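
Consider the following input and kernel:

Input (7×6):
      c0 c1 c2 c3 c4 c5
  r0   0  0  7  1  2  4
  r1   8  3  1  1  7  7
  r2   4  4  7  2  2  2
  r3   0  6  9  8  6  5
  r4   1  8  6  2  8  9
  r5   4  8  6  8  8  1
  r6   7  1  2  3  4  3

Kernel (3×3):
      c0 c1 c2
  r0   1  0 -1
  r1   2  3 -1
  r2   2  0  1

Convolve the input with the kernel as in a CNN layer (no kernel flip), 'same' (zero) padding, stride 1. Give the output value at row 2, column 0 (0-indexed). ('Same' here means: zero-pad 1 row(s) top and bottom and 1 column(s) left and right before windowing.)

11

The receptive field on the zero-padded input at this output position is [0 8 3 / 0 4 4 / 0 0 6]. Elementwise product with the kernel and sum: 0·1 + 3·-1 + 0·2 + 4·3 + 4·-1 + 0·2 + 6·1.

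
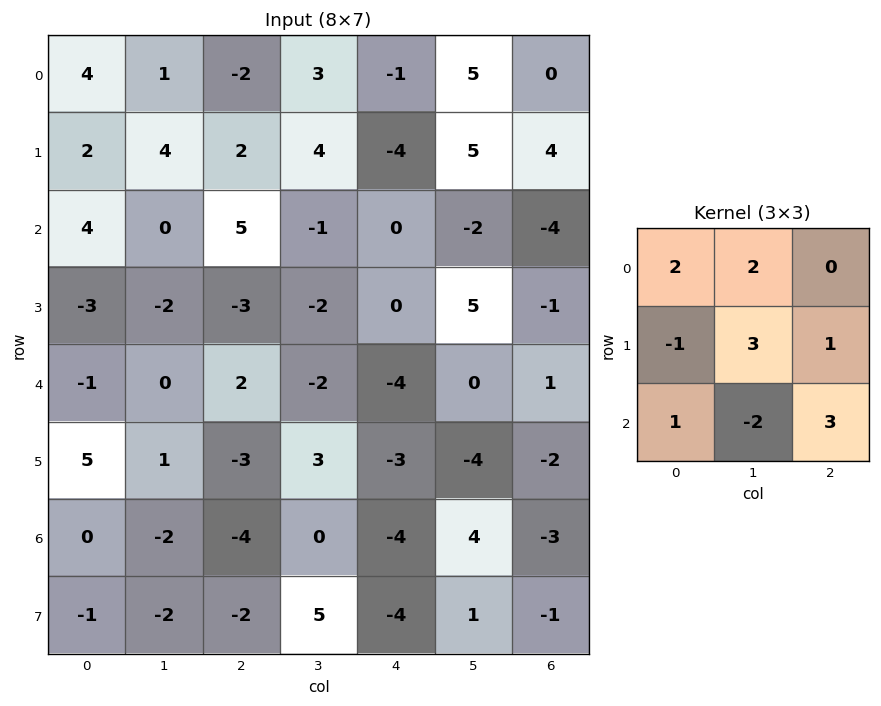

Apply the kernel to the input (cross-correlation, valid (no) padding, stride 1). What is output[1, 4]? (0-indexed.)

-21

The receptive field on the input at this output position is [-4 5 4 / 0 -2 -4 / 0 5 -1]. Elementwise product with the kernel and sum: -4·2 + 5·2 + 0·-1 + -2·3 + -4·1 + 0·1 + 5·-2 + -1·3.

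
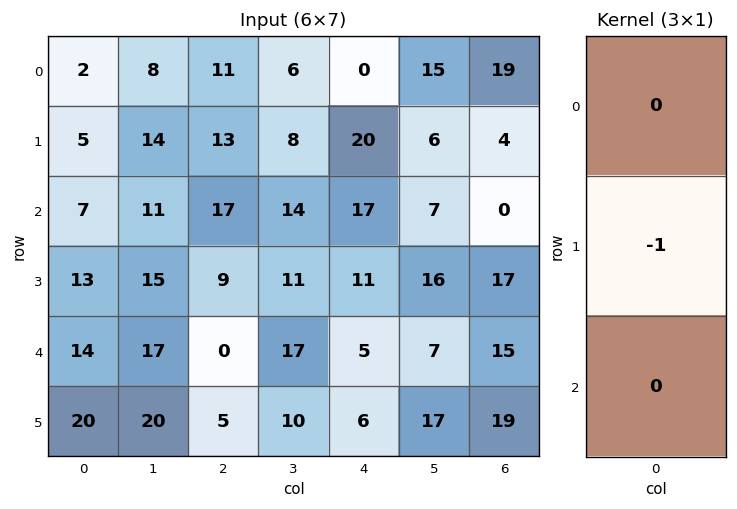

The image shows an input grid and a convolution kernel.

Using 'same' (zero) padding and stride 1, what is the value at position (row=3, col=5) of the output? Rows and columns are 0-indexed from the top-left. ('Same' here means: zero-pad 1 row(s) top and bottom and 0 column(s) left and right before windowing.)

The receptive field on the zero-padded input at this output position is [7 / 16 / 7]. Elementwise product with the kernel and sum: 16·-1.

-16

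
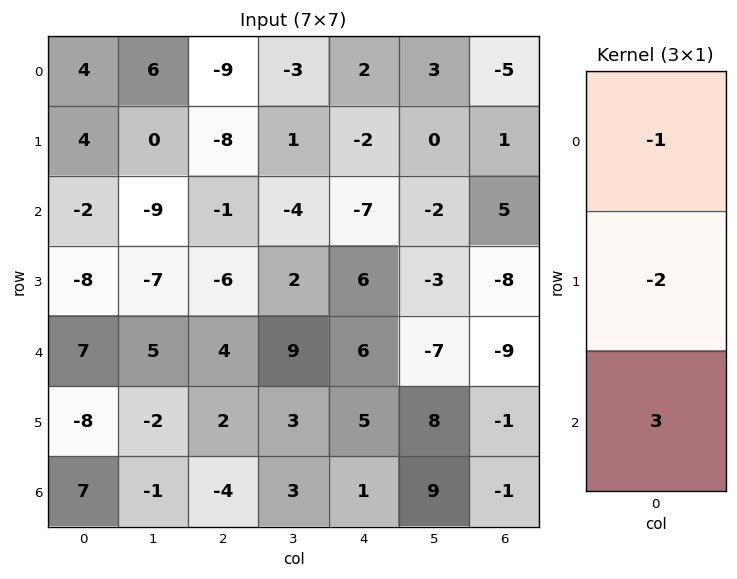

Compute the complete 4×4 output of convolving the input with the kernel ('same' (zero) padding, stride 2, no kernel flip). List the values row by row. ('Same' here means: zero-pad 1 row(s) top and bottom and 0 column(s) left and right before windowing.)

4 -6 -10 13
-24 -8 34 -35
-30 4 -3 23
-6 6 -7 3

Output[0,0]: The receptive field on the zero-padded input at this output position is [0 / 4 / 4]. Elementwise product with the kernel and sum: 0·-1 + 4·-2 + 4·3.
Output[0,1]: The receptive field on the zero-padded input at this output position is [0 / -9 / -8]. Elementwise product with the kernel and sum: 0·-1 + -9·-2 + -8·3.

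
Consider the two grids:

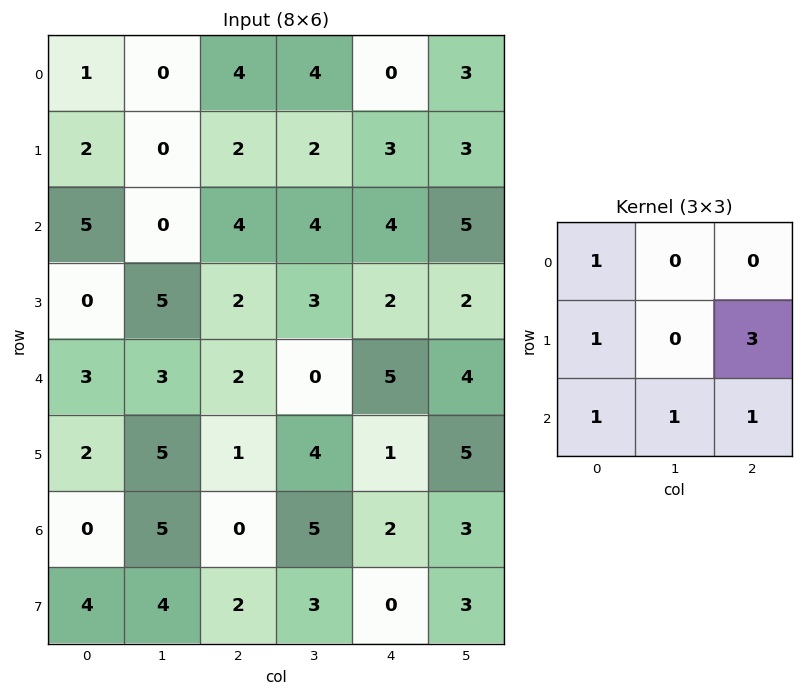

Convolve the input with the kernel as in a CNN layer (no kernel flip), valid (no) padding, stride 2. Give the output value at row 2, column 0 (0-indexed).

13

The receptive field on the input at this output position is [3 3 2 / 2 5 1 / 0 5 0]. Elementwise product with the kernel and sum: 3·1 + 2·1 + 1·3 + 0·1 + 5·1 + 0·1.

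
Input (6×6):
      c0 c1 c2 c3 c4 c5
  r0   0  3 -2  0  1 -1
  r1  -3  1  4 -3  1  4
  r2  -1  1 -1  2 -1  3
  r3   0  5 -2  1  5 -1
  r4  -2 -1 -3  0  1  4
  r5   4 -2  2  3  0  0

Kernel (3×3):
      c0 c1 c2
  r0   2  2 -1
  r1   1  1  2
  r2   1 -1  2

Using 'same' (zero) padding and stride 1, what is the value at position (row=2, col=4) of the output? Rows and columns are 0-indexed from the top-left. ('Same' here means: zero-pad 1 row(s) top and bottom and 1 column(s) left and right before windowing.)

The receptive field on the zero-padded input at this output position is [-3 1 4 / 2 -1 3 / 1 5 -1]. Elementwise product with the kernel and sum: -3·2 + 1·2 + 4·-1 + 2·1 + -1·1 + 3·2 + 1·1 + 5·-1 + -1·2.

-7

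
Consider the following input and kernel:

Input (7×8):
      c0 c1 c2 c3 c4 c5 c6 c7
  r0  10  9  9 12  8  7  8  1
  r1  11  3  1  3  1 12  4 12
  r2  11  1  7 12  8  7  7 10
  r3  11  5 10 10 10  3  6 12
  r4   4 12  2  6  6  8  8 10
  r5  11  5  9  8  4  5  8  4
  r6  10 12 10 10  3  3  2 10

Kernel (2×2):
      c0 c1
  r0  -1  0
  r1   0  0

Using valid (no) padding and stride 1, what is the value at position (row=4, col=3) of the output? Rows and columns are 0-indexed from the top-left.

The receptive field on the input at this output position is [6 6 / 8 4]. Elementwise product with the kernel and sum: 6·-1.

-6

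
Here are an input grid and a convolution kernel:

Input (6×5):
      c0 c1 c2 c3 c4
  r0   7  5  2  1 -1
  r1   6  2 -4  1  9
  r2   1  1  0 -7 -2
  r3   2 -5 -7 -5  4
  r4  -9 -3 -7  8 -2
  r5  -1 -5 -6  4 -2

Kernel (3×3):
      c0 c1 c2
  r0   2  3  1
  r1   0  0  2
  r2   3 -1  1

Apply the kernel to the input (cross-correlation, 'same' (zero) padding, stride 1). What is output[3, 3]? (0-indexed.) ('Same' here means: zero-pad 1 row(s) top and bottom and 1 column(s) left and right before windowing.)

The receptive field on the zero-padded input at this output position is [0 -7 -2 / -7 -5 4 / -7 8 -2]. Elementwise product with the kernel and sum: 0·2 + -7·3 + -2·1 + 4·2 + -7·3 + 8·-1 + -2·1.

-46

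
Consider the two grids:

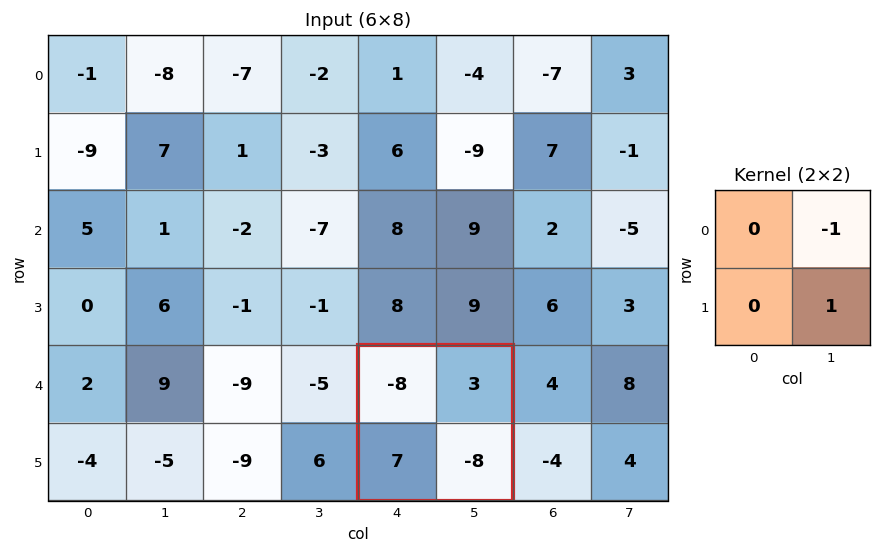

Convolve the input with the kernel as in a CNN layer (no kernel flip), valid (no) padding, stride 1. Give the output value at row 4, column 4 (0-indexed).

The receptive field on the input at this output position is [-8 3 / 7 -8]. Elementwise product with the kernel and sum: 3·-1 + -8·1.

-11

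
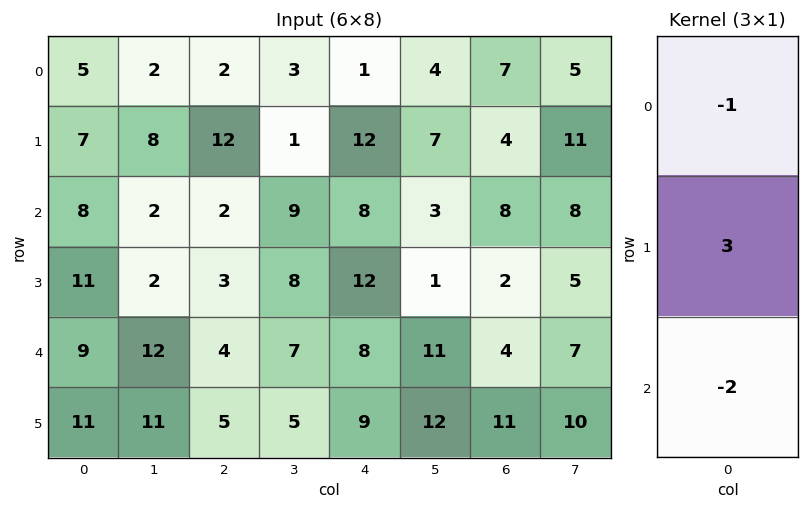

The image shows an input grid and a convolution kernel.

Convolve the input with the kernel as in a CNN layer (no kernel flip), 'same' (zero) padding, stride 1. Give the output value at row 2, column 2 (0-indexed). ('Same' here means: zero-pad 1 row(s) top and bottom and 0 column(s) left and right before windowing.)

The receptive field on the zero-padded input at this output position is [12 / 2 / 3]. Elementwise product with the kernel and sum: 12·-1 + 2·3 + 3·-2.

-12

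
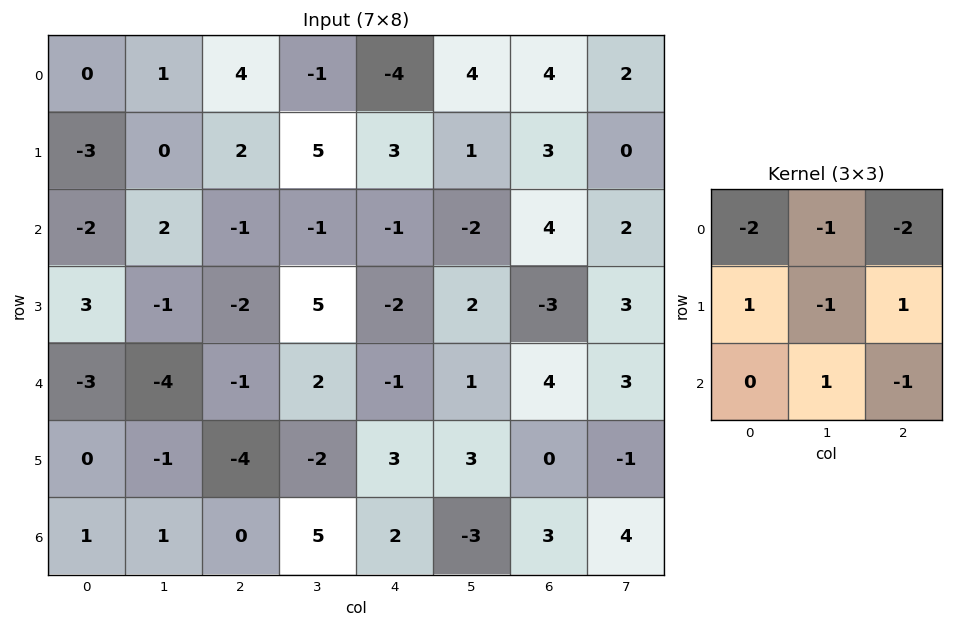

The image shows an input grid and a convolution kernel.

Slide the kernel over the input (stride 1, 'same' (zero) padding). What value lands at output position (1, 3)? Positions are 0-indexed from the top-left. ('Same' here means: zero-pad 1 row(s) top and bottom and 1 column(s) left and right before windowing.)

1

The receptive field on the zero-padded input at this output position is [4 -1 -4 / 2 5 3 / -1 -1 -1]. Elementwise product with the kernel and sum: 4·-2 + -1·-1 + -4·-2 + 2·1 + 5·-1 + 3·1 + -1·1 + -1·-1.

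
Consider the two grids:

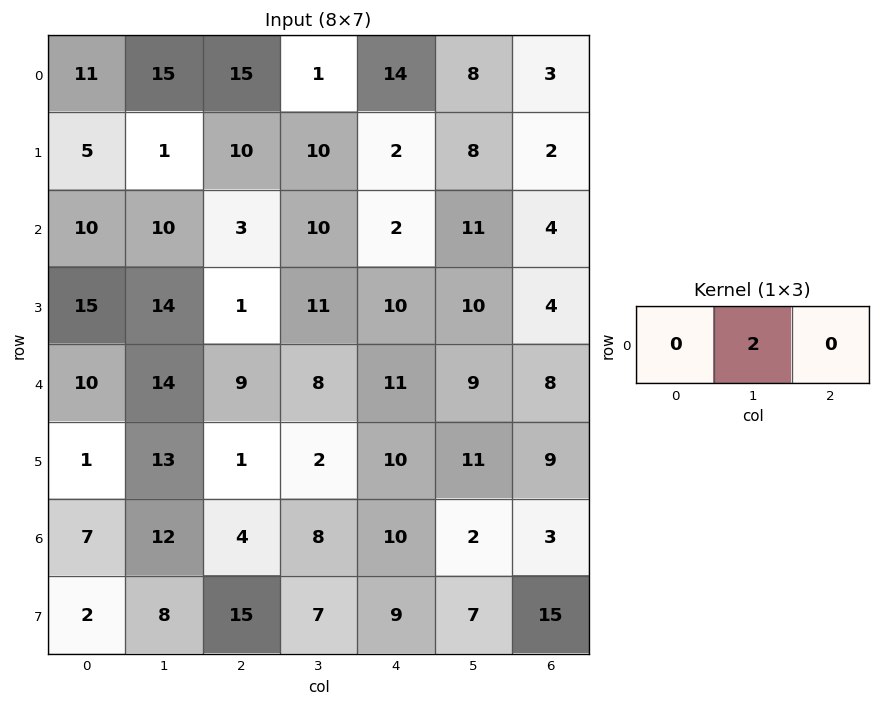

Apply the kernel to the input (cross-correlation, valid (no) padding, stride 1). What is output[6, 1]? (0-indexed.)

The receptive field on the input at this output position is [12 4 8]. Elementwise product with the kernel and sum: 4·2.

8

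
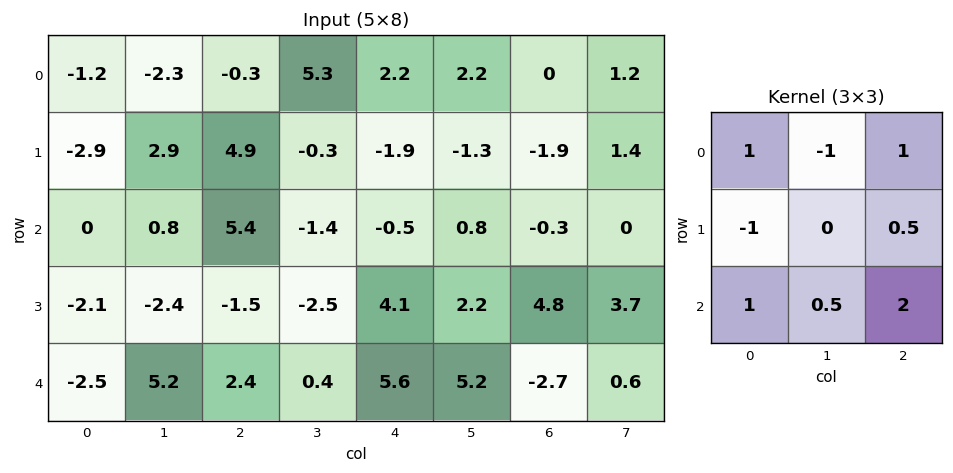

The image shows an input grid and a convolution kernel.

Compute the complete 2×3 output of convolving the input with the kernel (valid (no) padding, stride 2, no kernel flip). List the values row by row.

Output[0,0]: The receptive field on the input at this output position is [-1.2 -2.3 -0.3 / -2.9 2.9 4.9 / 0 0.8 5.4]. Elementwise product with the kernel and sum: -1.2·1 + -2.3·-1 + -0.3·1 + -2.9·-1 + 4.9·0.5 + 0·1 + 0.8·0.5 + 5.4·2.

17.35 -5.55 0.25
10.85 23.65 -0.5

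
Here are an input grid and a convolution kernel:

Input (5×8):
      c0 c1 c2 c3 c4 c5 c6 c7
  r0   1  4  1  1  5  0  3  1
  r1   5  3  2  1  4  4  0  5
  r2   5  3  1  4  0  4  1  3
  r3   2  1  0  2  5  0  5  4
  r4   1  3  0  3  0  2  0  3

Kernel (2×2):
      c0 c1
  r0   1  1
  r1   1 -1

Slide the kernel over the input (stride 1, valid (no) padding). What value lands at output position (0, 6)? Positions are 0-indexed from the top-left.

-1

The receptive field on the input at this output position is [3 1 / 0 5]. Elementwise product with the kernel and sum: 3·1 + 1·1 + 0·1 + 5·-1.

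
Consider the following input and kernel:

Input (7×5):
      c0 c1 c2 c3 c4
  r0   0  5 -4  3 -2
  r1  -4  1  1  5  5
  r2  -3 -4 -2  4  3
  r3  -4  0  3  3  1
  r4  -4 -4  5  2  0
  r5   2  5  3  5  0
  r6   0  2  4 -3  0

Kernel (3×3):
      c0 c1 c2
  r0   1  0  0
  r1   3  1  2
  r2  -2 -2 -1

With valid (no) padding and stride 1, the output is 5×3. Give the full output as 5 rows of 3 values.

Output[0,0]: The receptive field on the input at this output position is [0 5 -4 / -4 1 1 / -3 -4 -2]. Elementwise product with the kernel and sum: 0·1 + -4·3 + 1·1 + 1·2 + -3·-2 + -4·-2 + -2·-1.
Output[0,1]: The receptive field on the input at this output position is [5 -4 3 / 1 1 5 / -4 -2 4]. Elementwise product with the kernel and sum: 5·1 + 1·3 + 1·1 + 5·2 + -4·-2 + -2·-2 + 4·-1.

7 27 7
-16 -14 -8
2 1 -2
-27 -24 4
5 15 17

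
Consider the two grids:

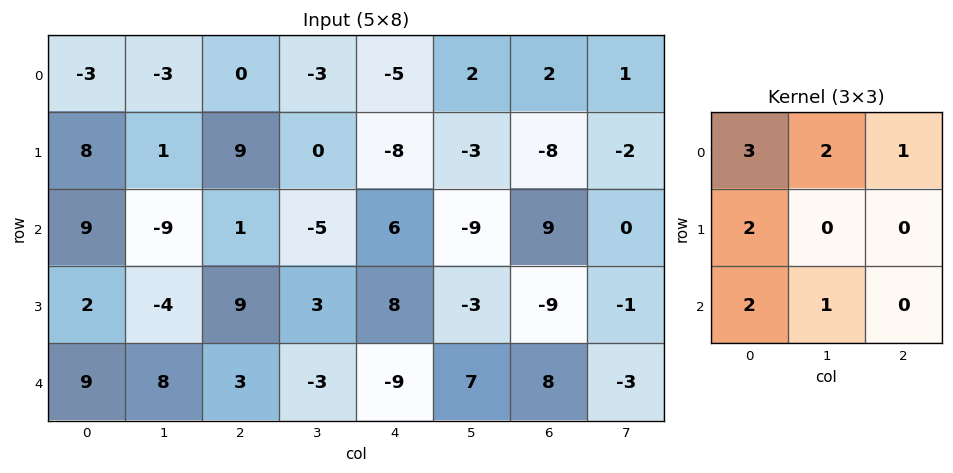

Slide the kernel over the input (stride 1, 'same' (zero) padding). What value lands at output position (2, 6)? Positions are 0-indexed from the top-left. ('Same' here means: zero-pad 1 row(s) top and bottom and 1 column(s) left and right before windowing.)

The receptive field on the zero-padded input at this output position is [-3 -8 -2 / -9 9 0 / -3 -9 -1]. Elementwise product with the kernel and sum: -3·3 + -8·2 + -2·1 + -9·2 + -3·2 + -9·1.

-60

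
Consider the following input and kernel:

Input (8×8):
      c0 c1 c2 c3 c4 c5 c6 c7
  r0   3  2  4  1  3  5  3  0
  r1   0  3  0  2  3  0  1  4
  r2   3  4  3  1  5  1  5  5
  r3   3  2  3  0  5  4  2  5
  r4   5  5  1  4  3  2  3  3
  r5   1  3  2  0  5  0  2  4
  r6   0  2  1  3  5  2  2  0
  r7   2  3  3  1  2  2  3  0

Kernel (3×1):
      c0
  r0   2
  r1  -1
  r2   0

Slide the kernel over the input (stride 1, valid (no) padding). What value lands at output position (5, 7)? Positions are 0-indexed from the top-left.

8

The receptive field on the input at this output position is [4 / 0 / 0]. Elementwise product with the kernel and sum: 4·2 + 0·-1.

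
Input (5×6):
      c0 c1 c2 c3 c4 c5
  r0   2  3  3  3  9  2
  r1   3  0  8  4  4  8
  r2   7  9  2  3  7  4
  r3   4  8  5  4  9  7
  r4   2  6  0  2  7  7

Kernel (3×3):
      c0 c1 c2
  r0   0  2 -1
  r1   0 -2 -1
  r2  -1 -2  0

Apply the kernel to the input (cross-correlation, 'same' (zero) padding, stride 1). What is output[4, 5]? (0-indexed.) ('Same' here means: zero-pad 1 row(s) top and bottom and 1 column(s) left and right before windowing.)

0

The receptive field on the zero-padded input at this output position is [9 7 0 / 7 7 0 / 0 0 0]. Elementwise product with the kernel and sum: 7·2 + 0·-1 + 7·-2 + 0·-1 + 0·-1 + 0·-2.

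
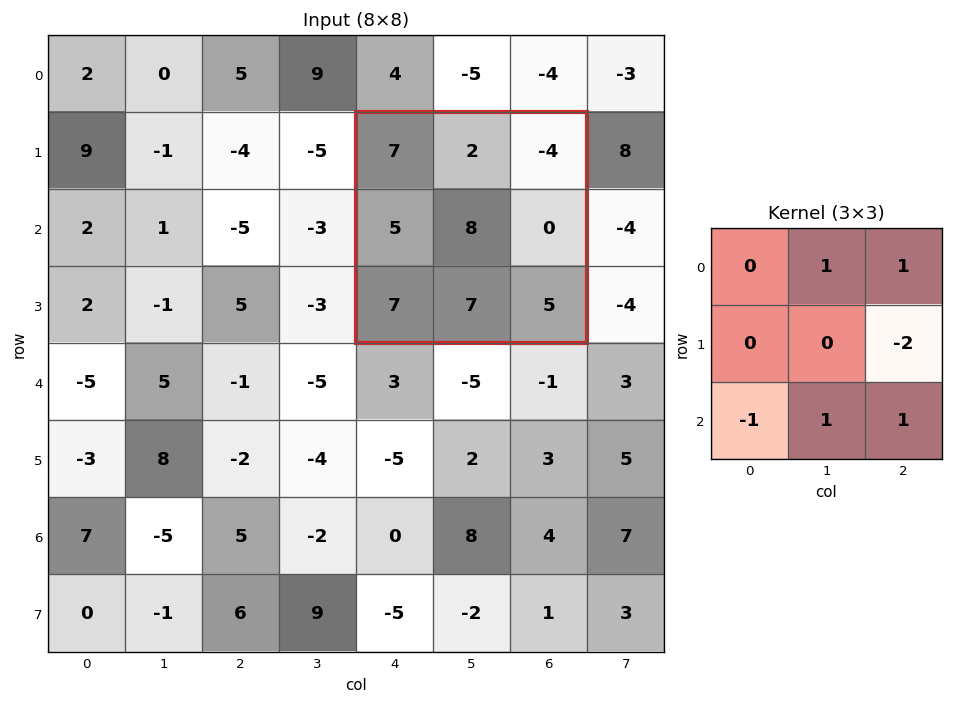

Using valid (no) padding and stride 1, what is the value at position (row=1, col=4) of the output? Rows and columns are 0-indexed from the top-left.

3

The receptive field on the input at this output position is [7 2 -4 / 5 8 0 / 7 7 5]. Elementwise product with the kernel and sum: 2·1 + -4·1 + 0·-2 + 7·-1 + 7·1 + 5·1.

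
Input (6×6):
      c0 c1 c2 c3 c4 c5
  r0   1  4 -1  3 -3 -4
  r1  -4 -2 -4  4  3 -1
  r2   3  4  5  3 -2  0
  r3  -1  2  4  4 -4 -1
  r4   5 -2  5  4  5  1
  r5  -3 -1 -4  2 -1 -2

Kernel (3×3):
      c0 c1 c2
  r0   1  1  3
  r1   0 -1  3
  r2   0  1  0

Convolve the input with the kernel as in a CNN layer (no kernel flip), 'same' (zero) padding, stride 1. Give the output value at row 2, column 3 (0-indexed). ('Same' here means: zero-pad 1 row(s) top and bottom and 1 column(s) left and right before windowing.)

The receptive field on the zero-padded input at this output position is [-4 4 3 / 5 3 -2 / 4 4 -4]. Elementwise product with the kernel and sum: -4·1 + 4·1 + 3·3 + 3·-1 + -2·3 + 4·1.

4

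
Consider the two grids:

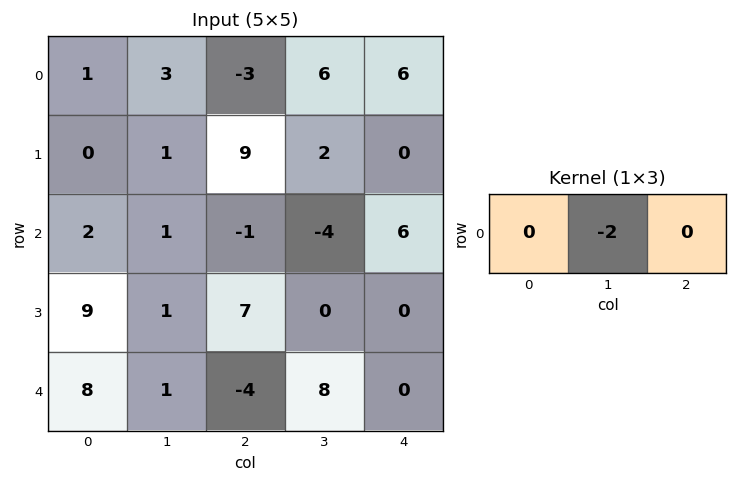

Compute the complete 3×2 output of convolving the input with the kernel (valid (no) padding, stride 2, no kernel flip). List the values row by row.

Output[0,0]: The receptive field on the input at this output position is [1 3 -3]. Elementwise product with the kernel and sum: 3·-2.

-6 -12
-2 8
-2 -16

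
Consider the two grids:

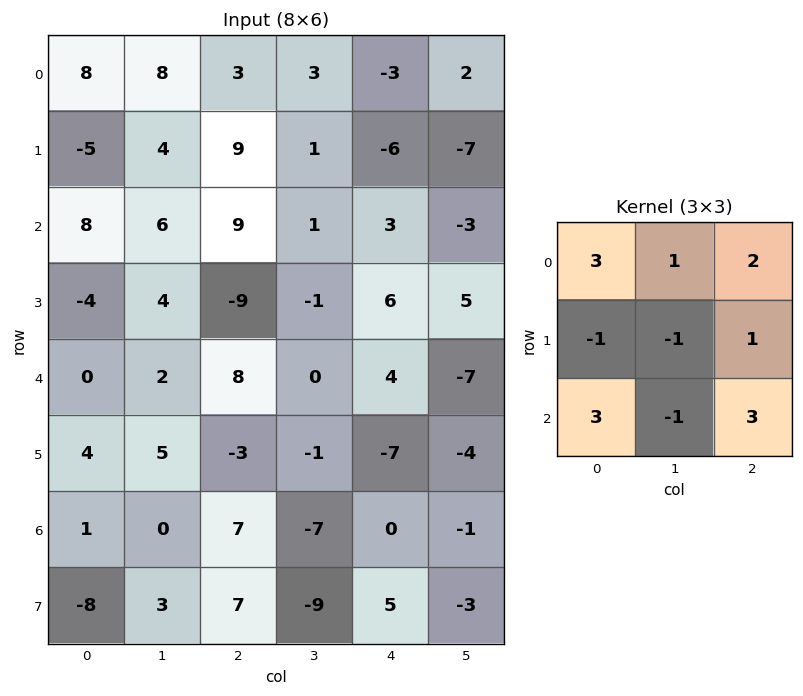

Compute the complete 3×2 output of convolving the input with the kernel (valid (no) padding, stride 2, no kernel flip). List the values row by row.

93 25
61 86
30 57

Output[0,0]: The receptive field on the input at this output position is [8 8 3 / -5 4 9 / 8 6 9]. Elementwise product with the kernel and sum: 8·3 + 8·1 + 3·2 + -5·-1 + 4·-1 + 9·1 + 8·3 + 6·-1 + 9·3.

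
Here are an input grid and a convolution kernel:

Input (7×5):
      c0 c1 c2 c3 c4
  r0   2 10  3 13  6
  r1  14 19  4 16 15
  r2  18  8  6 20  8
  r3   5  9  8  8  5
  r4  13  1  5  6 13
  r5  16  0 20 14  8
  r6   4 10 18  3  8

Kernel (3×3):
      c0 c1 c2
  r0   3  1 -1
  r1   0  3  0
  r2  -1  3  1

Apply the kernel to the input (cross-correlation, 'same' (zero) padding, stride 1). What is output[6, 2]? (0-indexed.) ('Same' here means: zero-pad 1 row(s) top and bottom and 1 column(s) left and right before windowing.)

The receptive field on the zero-padded input at this output position is [0 20 14 / 10 18 3 / 0 0 0]. Elementwise product with the kernel and sum: 0·3 + 20·1 + 14·-1 + 18·3 + 0·-1 + 0·3 + 0·1.

60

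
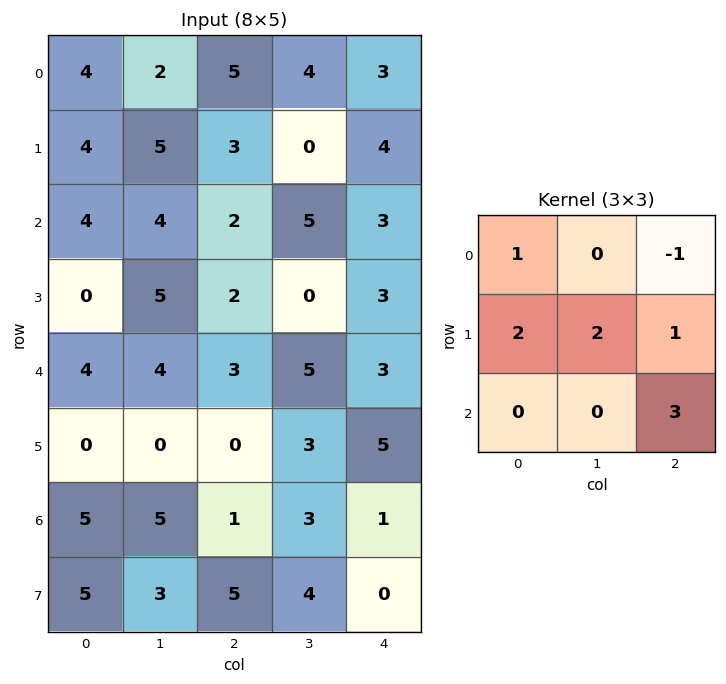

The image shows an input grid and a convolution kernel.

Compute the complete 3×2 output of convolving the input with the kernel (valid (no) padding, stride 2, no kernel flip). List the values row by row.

26 21
23 15
4 14

Output[0,0]: The receptive field on the input at this output position is [4 2 5 / 4 5 3 / 4 4 2]. Elementwise product with the kernel and sum: 4·1 + 5·-1 + 4·2 + 5·2 + 3·1 + 2·3.
Output[0,1]: The receptive field on the input at this output position is [5 4 3 / 3 0 4 / 2 5 3]. Elementwise product with the kernel and sum: 5·1 + 3·-1 + 3·2 + 0·2 + 4·1 + 3·3.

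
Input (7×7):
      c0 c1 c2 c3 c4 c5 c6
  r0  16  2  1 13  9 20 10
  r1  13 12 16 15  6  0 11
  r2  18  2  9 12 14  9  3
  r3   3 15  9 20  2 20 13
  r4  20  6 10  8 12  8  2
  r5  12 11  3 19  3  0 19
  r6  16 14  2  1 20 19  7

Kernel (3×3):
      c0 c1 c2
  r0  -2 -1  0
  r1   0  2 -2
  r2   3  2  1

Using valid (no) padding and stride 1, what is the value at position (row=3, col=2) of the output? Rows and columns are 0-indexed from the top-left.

4

The receptive field on the input at this output position is [9 20 2 / 10 8 12 / 3 19 3]. Elementwise product with the kernel and sum: 9·-2 + 20·-1 + 8·2 + 12·-2 + 3·3 + 19·2 + 3·1.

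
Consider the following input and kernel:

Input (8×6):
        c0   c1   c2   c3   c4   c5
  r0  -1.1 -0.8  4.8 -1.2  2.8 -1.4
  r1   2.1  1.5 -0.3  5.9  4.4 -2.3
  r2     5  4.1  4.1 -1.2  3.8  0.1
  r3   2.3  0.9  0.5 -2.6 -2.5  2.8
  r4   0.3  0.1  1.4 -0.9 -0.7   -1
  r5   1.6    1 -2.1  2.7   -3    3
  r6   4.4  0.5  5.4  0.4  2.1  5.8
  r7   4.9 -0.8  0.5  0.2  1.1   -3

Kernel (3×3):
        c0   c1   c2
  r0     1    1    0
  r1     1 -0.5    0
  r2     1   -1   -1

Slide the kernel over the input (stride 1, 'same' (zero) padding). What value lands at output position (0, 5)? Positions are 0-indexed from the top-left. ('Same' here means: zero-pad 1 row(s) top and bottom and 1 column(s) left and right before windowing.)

10.2

The receptive field on the zero-padded input at this output position is [0 0 0 / 2.8 -1.4 0 / 4.4 -2.3 0]. Elementwise product with the kernel and sum: 0·1 + 0·1 + 2.8·1 + -1.4·-0.5 + 4.4·1 + -2.3·-1 + 0·-1.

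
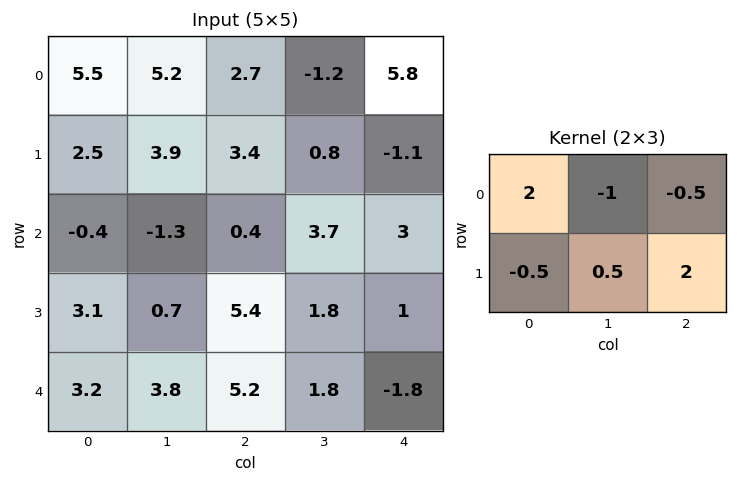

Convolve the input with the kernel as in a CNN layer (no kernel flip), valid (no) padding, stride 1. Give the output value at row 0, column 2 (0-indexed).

0.2

The receptive field on the input at this output position is [2.7 -1.2 5.8 / 3.4 0.8 -1.1]. Elementwise product with the kernel and sum: 2.7·2 + -1.2·-1 + 5.8·-0.5 + 3.4·-0.5 + 0.8·0.5 + -1.1·2.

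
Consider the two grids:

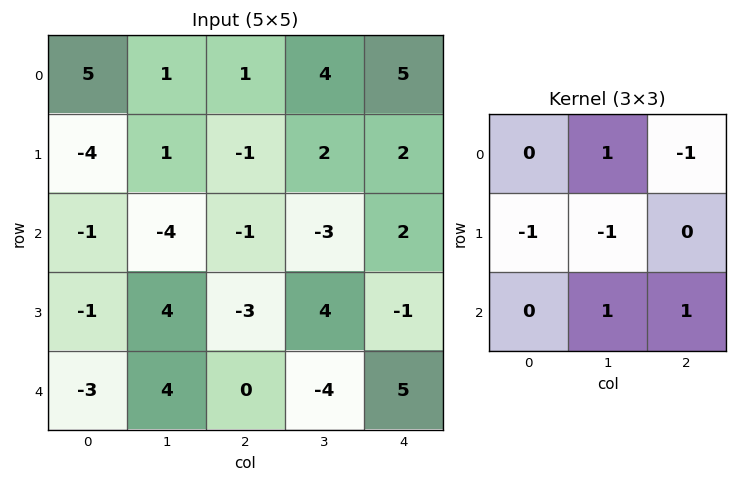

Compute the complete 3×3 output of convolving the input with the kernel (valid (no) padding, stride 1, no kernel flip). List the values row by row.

-2 -7 -3
8 3 7
-2 -3 -5

Output[0,0]: The receptive field on the input at this output position is [5 1 1 / -4 1 -1 / -1 -4 -1]. Elementwise product with the kernel and sum: 1·1 + 1·-1 + -4·-1 + 1·-1 + -4·1 + -1·1.
Output[0,1]: The receptive field on the input at this output position is [1 1 4 / 1 -1 2 / -4 -1 -3]. Elementwise product with the kernel and sum: 1·1 + 4·-1 + 1·-1 + -1·-1 + -1·1 + -3·1.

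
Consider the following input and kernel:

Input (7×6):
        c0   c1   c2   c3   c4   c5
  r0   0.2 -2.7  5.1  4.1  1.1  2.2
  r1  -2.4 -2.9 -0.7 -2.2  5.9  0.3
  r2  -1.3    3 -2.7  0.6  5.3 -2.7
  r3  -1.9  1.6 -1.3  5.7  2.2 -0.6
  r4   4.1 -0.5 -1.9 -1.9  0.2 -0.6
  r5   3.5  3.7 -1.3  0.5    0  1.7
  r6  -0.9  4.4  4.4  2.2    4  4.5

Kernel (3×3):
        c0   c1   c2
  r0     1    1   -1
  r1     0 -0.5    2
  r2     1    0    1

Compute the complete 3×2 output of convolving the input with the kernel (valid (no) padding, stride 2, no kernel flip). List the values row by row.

Output[0,0]: The receptive field on the input at this output position is [0.2 -2.7 5.1 / -2.4 -2.9 -0.7 / -1.3 3 -2.7]. Elementwise product with the kernel and sum: 0.2·1 + -2.7·1 + 5.1·-1 + -2.9·-0.5 + -0.7·2 + -1.3·1 + -2.7·1.
Output[0,1]: The receptive field on the input at this output position is [5.1 4.1 1.1 / -0.7 -2.2 5.9 / -2.7 0.6 5.3]. Elementwise product with the kernel and sum: 5.1·1 + 4.1·1 + 1.1·-1 + -2.2·-0.5 + 5.9·2 + -2.7·1 + 5.3·1.

-11.55 23.6
3.2 -7.55
4.55 4.15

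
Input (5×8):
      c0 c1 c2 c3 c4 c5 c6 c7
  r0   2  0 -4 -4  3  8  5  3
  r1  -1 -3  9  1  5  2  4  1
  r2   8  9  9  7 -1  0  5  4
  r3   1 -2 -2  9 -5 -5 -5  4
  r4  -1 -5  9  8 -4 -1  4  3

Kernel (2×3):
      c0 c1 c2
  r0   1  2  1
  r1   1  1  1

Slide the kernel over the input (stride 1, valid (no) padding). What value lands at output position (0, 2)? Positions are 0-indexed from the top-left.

6

The receptive field on the input at this output position is [-4 -4 3 / 9 1 5]. Elementwise product with the kernel and sum: -4·1 + -4·2 + 3·1 + 9·1 + 1·1 + 5·1.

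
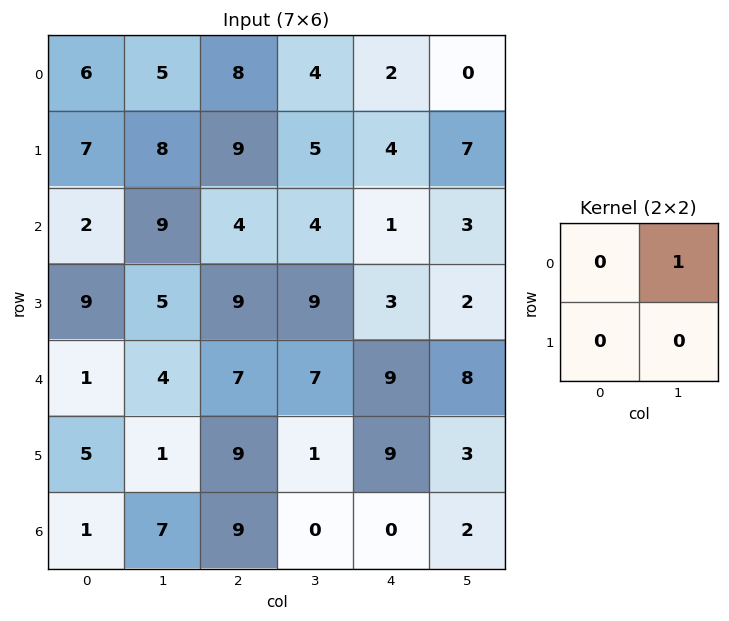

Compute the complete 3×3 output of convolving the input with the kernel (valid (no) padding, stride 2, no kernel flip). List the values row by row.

Output[0,0]: The receptive field on the input at this output position is [6 5 / 7 8]. Elementwise product with the kernel and sum: 5·1.
Output[0,1]: The receptive field on the input at this output position is [8 4 / 9 5]. Elementwise product with the kernel and sum: 4·1.

5 4 0
9 4 3
4 7 8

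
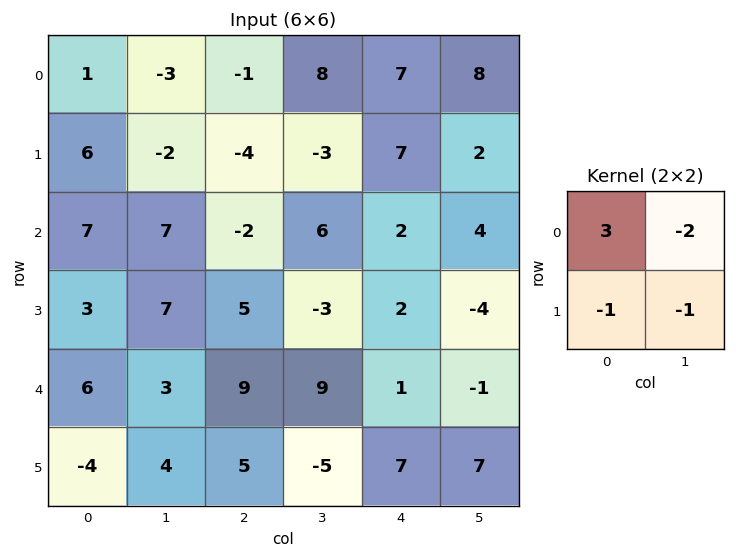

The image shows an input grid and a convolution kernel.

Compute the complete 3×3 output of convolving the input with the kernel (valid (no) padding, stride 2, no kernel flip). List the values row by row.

Output[0,0]: The receptive field on the input at this output position is [1 -3 / 6 -2]. Elementwise product with the kernel and sum: 1·3 + -3·-2 + 6·-1 + -2·-1.

5 -12 -4
-3 -20 0
12 9 -9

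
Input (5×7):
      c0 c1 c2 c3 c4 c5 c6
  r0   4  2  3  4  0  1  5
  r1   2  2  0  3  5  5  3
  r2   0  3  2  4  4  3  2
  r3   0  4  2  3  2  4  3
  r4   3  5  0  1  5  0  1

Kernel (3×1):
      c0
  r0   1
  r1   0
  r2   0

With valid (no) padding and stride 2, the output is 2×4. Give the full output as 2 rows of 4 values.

Output[0,0]: The receptive field on the input at this output position is [4 / 2 / 0]. Elementwise product with the kernel and sum: 4·1.
Output[0,1]: The receptive field on the input at this output position is [3 / 0 / 2]. Elementwise product with the kernel and sum: 3·1.

4 3 0 5
0 2 4 2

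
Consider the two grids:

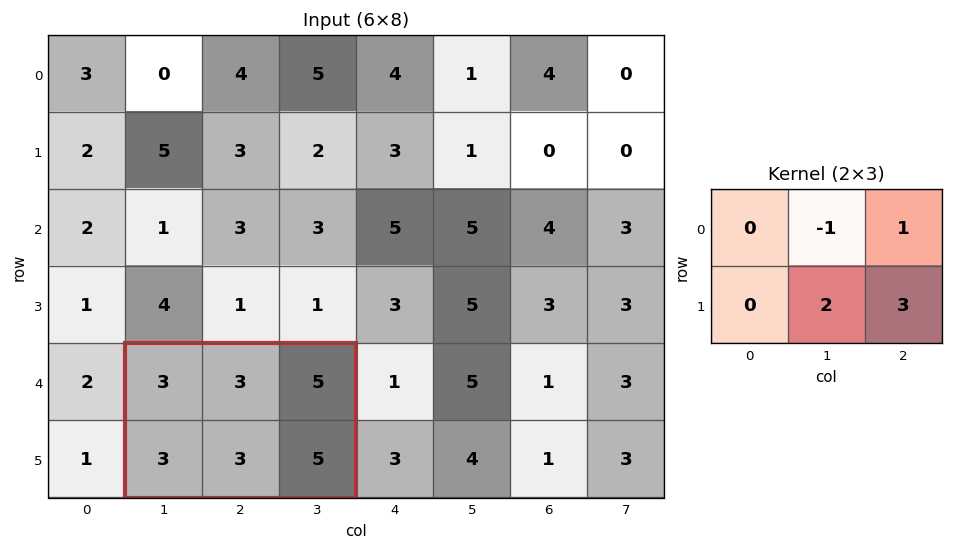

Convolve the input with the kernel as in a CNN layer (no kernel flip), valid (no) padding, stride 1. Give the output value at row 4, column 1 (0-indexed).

23

The receptive field on the input at this output position is [3 3 5 / 3 3 5]. Elementwise product with the kernel and sum: 3·-1 + 5·1 + 3·2 + 5·3.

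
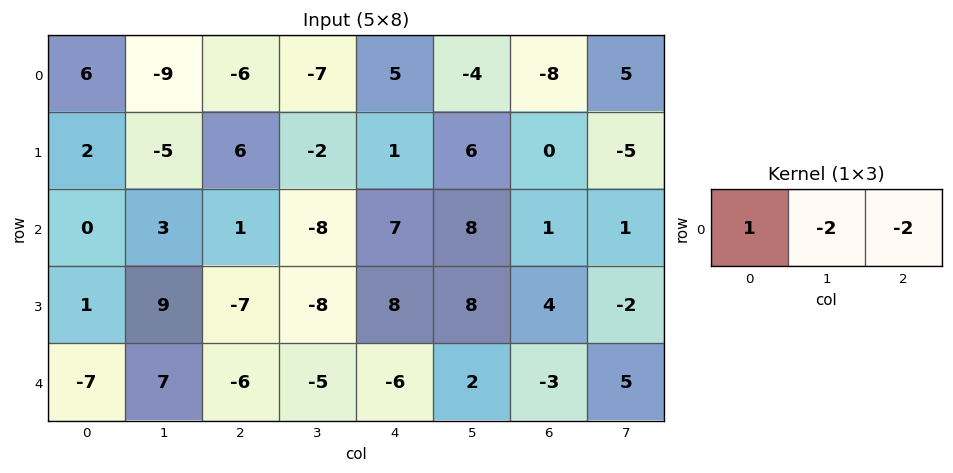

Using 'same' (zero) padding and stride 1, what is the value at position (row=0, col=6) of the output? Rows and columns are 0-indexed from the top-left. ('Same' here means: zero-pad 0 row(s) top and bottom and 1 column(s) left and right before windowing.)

The receptive field on the zero-padded input at this output position is [-4 -8 5]. Elementwise product with the kernel and sum: -4·1 + -8·-2 + 5·-2.

2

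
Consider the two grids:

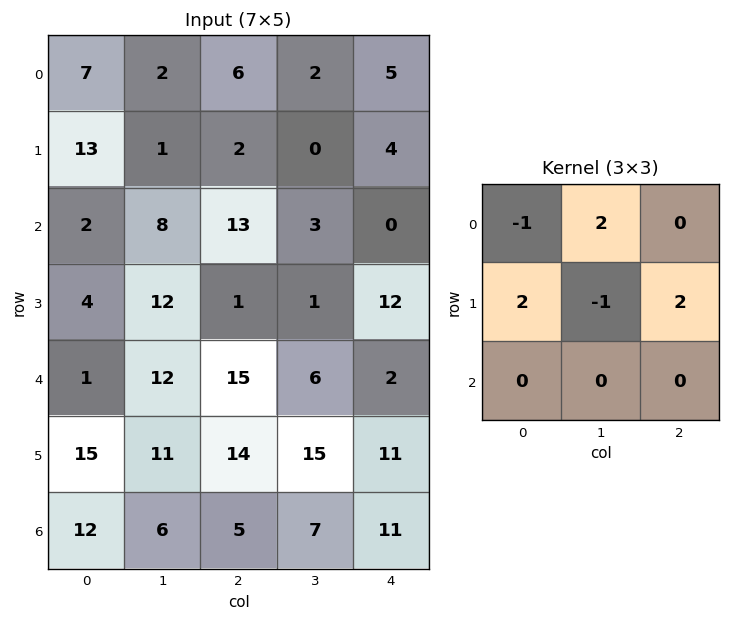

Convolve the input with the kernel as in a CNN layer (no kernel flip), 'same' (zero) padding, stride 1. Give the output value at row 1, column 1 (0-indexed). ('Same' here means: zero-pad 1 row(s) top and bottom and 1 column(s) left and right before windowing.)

26

The receptive field on the zero-padded input at this output position is [7 2 6 / 13 1 2 / 2 8 13]. Elementwise product with the kernel and sum: 7·-1 + 2·2 + 13·2 + 1·-1 + 2·2.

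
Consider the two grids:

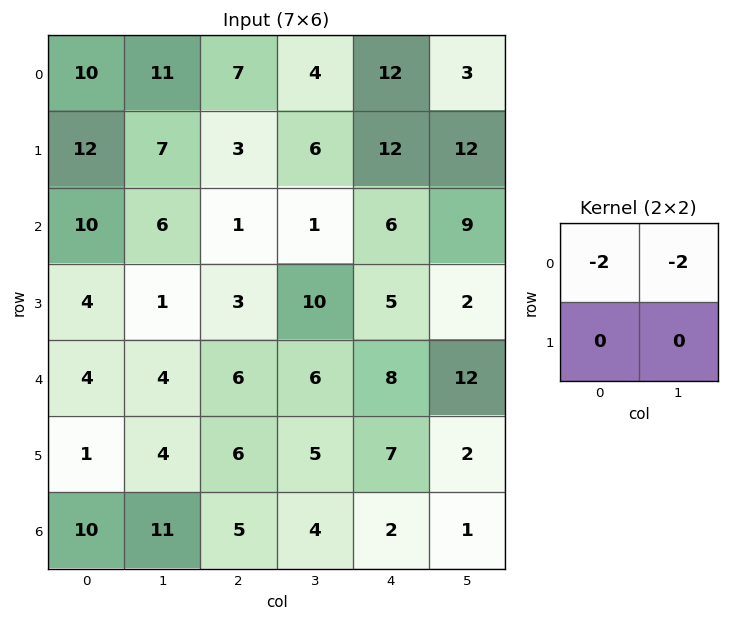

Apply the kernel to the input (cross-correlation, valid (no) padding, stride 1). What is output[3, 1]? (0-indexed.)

The receptive field on the input at this output position is [1 3 / 4 6]. Elementwise product with the kernel and sum: 1·-2 + 3·-2.

-8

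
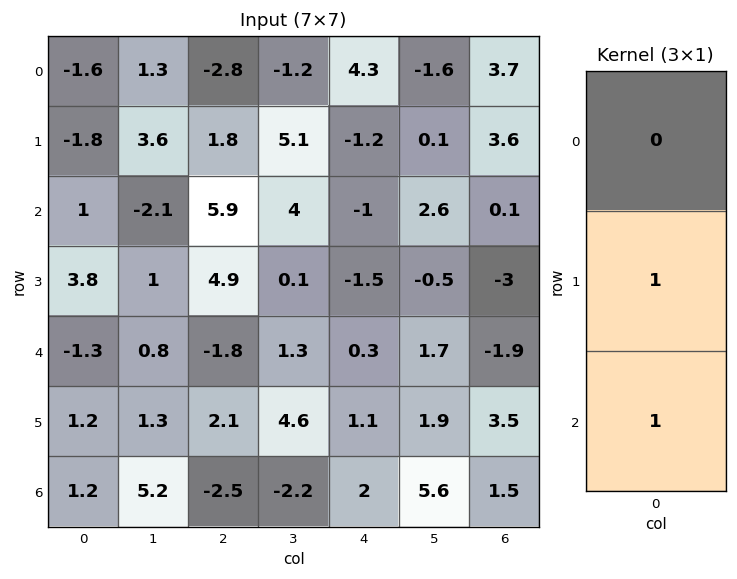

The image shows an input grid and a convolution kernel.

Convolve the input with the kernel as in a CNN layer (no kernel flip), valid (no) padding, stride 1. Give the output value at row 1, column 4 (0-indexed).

-2.5

The receptive field on the input at this output position is [-1.2 / -1 / -1.5]. Elementwise product with the kernel and sum: -1·1 + -1.5·1.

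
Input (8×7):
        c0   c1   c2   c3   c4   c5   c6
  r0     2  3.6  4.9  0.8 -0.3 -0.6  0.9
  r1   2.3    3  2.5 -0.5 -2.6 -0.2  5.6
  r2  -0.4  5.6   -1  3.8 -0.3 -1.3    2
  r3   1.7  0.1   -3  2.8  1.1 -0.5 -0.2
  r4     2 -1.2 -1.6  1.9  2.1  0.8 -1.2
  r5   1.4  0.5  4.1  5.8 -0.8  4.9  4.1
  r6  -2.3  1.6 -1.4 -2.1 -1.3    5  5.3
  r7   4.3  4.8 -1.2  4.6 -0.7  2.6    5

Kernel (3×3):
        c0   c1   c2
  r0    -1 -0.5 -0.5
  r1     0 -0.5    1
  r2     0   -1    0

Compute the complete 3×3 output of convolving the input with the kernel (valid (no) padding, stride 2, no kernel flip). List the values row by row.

Output[0,0]: The receptive field on the input at this output position is [2 3.6 4.9 / 2.3 3 2.5 / -0.4 5.6 -1]. Elementwise product with the kernel and sum: 2·-1 + 3.6·-0.5 + 4.9·-0.5 + 3·-0.5 + 2.5·1 + 5.6·-1.
Output[0,1]: The receptive field on the input at this output position is [4.9 0.8 -0.3 / 2.5 -0.5 -2.6 / -1 3.8 -0.3]. Elementwise product with the kernel and sum: 4.9·-1 + 0.8·-0.5 + -0.3·-0.5 + -0.5·-0.5 + -2.6·1 + 3.8·-1.

-10.85 -11.3 7.15
-3.75 -2.95 -0.8
1.65 -2 -5.25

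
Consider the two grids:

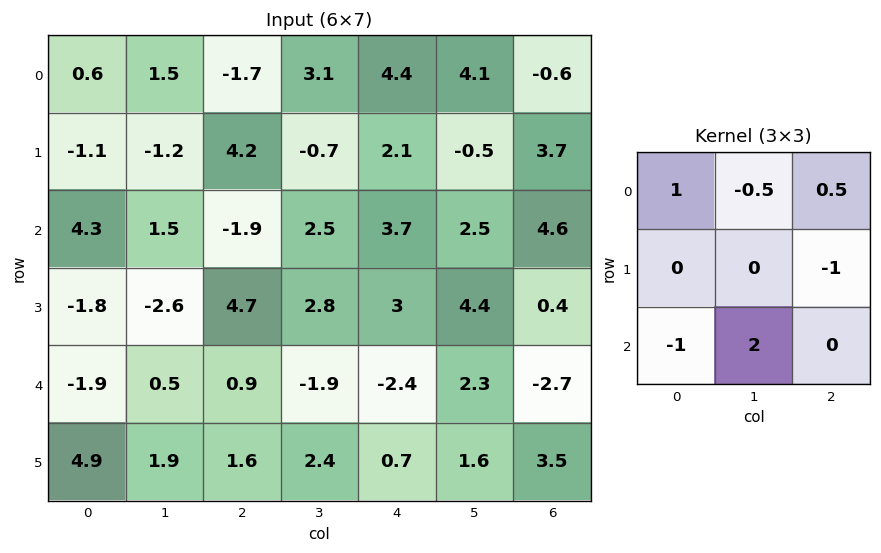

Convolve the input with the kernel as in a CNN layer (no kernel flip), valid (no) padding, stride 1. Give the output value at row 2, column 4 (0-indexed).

11.35

The receptive field on the input at this output position is [3.7 2.5 4.6 / 3 4.4 0.4 / -2.4 2.3 -2.7]. Elementwise product with the kernel and sum: 3.7·1 + 2.5·-0.5 + 4.6·0.5 + 0.4·-1 + -2.4·-1 + 2.3·2.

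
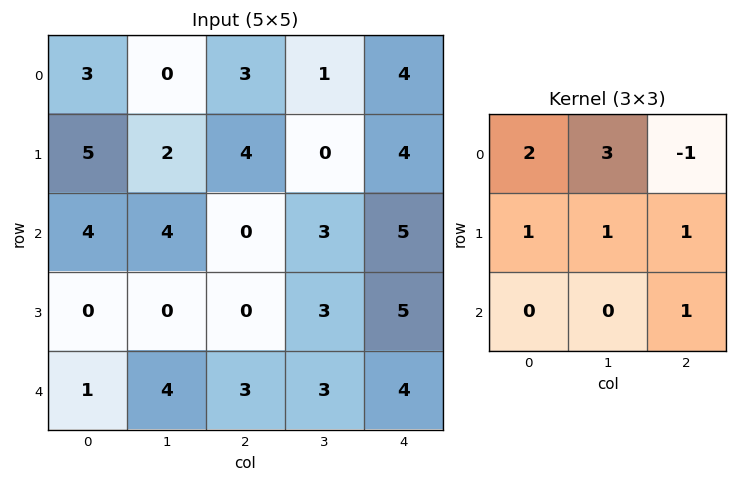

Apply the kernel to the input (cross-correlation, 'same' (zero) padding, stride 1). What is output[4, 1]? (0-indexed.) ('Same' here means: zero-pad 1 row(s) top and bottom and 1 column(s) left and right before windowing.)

8

The receptive field on the zero-padded input at this output position is [0 0 0 / 1 4 3 / 0 0 0]. Elementwise product with the kernel and sum: 0·2 + 0·3 + 0·-1 + 1·1 + 4·1 + 3·1 + 0·1.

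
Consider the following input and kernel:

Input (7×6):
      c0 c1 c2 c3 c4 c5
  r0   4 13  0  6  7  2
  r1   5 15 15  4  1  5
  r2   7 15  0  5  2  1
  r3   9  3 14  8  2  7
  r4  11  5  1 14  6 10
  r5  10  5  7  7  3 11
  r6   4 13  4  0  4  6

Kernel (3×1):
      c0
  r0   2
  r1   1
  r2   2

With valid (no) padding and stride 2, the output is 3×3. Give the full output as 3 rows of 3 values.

27 15 19
45 16 18
40 17 23

Output[0,0]: The receptive field on the input at this output position is [4 / 5 / 7]. Elementwise product with the kernel and sum: 4·2 + 5·1 + 7·2.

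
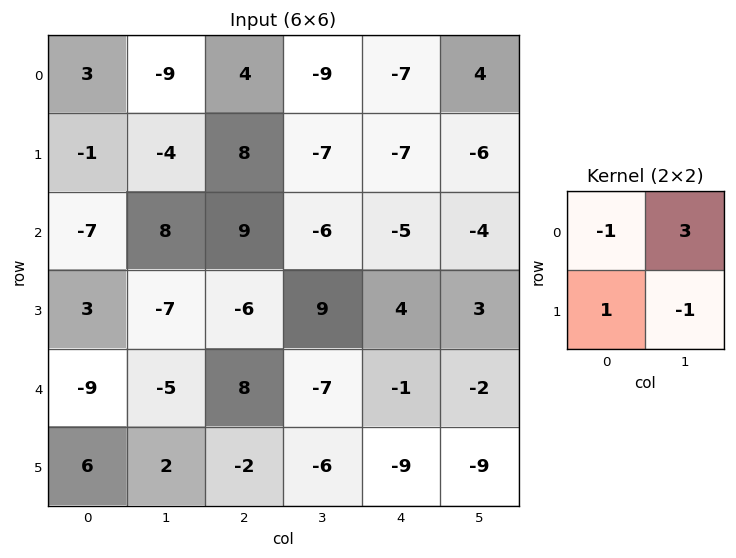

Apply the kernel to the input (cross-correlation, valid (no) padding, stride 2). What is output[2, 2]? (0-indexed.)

-5

The receptive field on the input at this output position is [-1 -2 / -9 -9]. Elementwise product with the kernel and sum: -1·-1 + -2·3 + -9·1 + -9·-1.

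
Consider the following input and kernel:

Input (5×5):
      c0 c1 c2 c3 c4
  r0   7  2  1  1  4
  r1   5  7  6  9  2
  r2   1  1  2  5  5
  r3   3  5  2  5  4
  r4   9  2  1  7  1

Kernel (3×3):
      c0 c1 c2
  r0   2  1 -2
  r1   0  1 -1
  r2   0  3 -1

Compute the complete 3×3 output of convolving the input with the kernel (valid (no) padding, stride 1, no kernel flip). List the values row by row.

16 1 12
17 0 28
7 -13 20

Output[0,0]: The receptive field on the input at this output position is [7 2 1 / 5 7 6 / 1 1 2]. Elementwise product with the kernel and sum: 7·2 + 2·1 + 1·-2 + 7·1 + 6·-1 + 1·3 + 2·-1.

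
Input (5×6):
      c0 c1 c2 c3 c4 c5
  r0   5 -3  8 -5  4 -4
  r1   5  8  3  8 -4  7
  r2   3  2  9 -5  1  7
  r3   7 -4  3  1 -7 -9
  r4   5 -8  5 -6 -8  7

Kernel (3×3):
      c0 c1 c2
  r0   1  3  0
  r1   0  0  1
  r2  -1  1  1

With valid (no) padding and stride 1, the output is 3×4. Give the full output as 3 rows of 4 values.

Output[0,0]: The receptive field on the input at this output position is [5 -3 8 / 5 8 3 / 3 2 9]. Elementwise product with the kernel and sum: 5·1 + -3·3 + 3·1 + 3·-1 + 2·1 + 9·1.
Output[0,1]: The receptive field on the input at this output position is [-3 8 -5 / 8 3 8 / 2 9 -5]. Elementwise product with the kernel and sum: -3·1 + 8·3 + 8·1 + 2·-1 + 9·1 + -5·1.

7 31 -24 27
30 20 19 -14
4 37 -32 -6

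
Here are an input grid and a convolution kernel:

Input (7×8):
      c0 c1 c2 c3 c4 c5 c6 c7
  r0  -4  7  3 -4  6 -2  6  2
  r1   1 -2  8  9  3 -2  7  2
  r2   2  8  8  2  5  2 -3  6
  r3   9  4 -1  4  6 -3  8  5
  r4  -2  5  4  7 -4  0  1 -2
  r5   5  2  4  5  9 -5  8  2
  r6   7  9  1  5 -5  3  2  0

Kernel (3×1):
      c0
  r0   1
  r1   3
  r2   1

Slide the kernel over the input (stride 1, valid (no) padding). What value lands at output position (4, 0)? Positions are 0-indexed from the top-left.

The receptive field on the input at this output position is [-2 / 5 / 7]. Elementwise product with the kernel and sum: -2·1 + 5·3 + 7·1.

20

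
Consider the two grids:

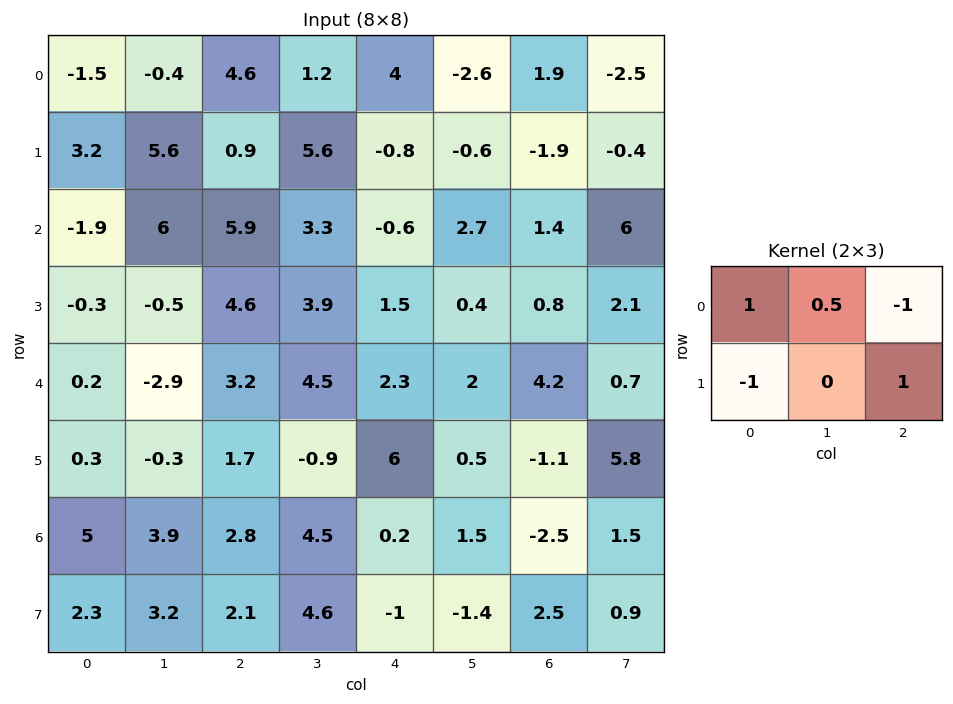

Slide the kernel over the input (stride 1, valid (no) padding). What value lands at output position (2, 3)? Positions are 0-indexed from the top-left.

The receptive field on the input at this output position is [3.3 -0.6 2.7 / 3.9 1.5 0.4]. Elementwise product with the kernel and sum: 3.3·1 + -0.6·0.5 + 2.7·-1 + 3.9·-1 + 0.4·1.

-3.2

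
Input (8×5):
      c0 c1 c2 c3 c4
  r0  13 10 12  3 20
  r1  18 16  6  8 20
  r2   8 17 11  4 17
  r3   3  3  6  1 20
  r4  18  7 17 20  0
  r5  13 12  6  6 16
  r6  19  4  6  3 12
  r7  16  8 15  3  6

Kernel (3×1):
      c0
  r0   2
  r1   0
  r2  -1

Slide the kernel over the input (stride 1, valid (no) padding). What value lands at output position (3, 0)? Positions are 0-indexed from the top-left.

The receptive field on the input at this output position is [3 / 18 / 13]. Elementwise product with the kernel and sum: 3·2 + 13·-1.

-7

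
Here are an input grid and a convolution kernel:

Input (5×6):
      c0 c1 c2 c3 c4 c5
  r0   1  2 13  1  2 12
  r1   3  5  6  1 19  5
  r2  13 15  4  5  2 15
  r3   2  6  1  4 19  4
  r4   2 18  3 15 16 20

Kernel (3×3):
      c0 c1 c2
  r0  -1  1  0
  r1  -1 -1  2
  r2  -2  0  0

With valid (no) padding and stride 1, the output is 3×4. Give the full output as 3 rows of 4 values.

-21 -28 11 -19
-22 -20 -12 33
-8 -46 28 -48

Output[0,0]: The receptive field on the input at this output position is [1 2 13 / 3 5 6 / 13 15 4]. Elementwise product with the kernel and sum: 1·-1 + 2·1 + 3·-1 + 5·-1 + 6·2 + 13·-2.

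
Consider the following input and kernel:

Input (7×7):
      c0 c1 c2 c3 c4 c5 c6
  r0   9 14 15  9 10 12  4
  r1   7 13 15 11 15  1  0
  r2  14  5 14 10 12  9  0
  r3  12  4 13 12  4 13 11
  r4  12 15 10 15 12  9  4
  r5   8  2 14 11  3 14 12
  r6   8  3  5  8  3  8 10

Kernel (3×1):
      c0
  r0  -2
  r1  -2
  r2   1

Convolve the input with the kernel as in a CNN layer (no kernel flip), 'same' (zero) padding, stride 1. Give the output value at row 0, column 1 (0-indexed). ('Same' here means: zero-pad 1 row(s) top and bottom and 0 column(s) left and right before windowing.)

-15

The receptive field on the zero-padded input at this output position is [0 / 14 / 13]. Elementwise product with the kernel and sum: 0·-2 + 14·-2 + 13·1.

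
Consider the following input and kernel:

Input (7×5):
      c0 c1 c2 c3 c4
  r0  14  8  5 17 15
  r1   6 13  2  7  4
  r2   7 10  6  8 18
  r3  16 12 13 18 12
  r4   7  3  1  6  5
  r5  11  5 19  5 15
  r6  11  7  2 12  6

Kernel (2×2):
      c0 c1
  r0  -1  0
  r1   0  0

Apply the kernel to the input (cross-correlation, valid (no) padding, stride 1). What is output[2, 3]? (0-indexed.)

-8

The receptive field on the input at this output position is [8 18 / 18 12]. Elementwise product with the kernel and sum: 8·-1.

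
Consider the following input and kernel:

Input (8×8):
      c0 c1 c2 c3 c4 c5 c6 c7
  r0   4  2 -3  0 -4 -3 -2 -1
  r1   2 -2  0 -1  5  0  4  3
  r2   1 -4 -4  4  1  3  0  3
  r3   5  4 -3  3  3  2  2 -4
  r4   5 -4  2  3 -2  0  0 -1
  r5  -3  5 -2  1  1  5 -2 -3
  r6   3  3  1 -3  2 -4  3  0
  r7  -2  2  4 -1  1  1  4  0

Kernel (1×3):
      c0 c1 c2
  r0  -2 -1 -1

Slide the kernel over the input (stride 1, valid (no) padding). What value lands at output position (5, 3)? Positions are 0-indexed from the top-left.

The receptive field on the input at this output position is [1 1 5]. Elementwise product with the kernel and sum: 1·-2 + 1·-1 + 5·-1.

-8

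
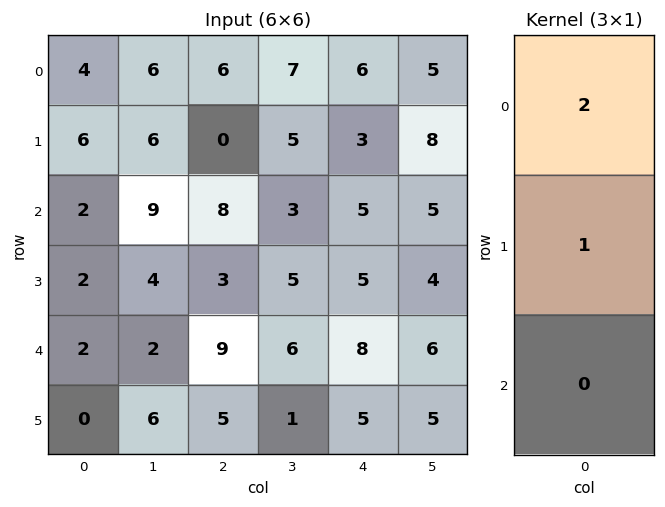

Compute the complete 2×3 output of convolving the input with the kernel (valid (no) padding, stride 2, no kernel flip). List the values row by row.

14 12 15
6 19 15

Output[0,0]: The receptive field on the input at this output position is [4 / 6 / 2]. Elementwise product with the kernel and sum: 4·2 + 6·1.
Output[0,1]: The receptive field on the input at this output position is [6 / 0 / 8]. Elementwise product with the kernel and sum: 6·2 + 0·1.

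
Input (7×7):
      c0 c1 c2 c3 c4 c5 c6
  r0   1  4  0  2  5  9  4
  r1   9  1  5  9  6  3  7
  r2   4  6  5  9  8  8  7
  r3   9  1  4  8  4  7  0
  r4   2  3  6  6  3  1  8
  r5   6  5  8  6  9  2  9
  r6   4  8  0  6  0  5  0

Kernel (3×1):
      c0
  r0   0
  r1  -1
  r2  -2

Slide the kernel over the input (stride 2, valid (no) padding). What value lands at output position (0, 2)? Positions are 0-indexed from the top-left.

The receptive field on the input at this output position is [5 / 6 / 8]. Elementwise product with the kernel and sum: 6·-1 + 8·-2.

-22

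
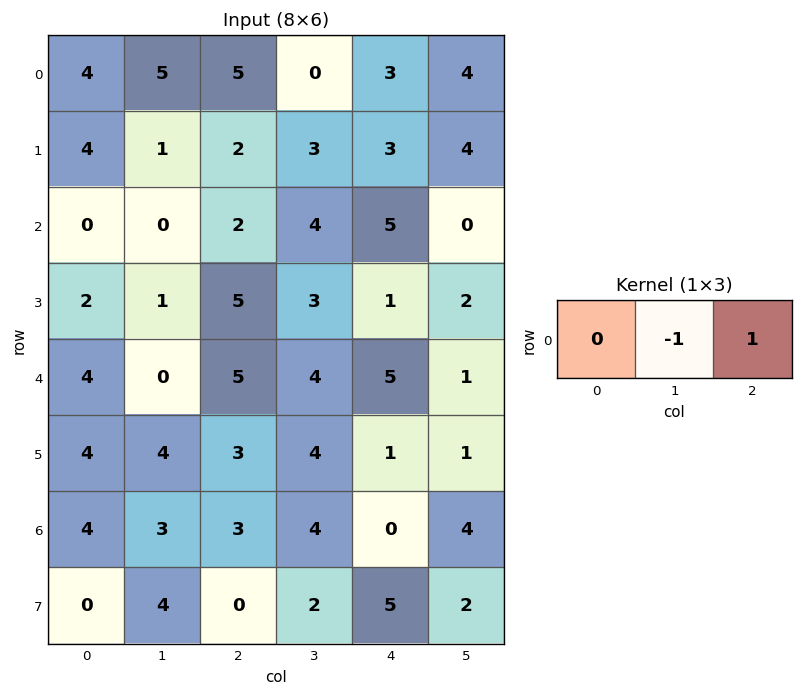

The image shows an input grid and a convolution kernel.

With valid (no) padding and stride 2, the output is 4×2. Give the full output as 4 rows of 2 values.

0 3
2 1
5 1
0 -4

Output[0,0]: The receptive field on the input at this output position is [4 5 5]. Elementwise product with the kernel and sum: 5·-1 + 5·1.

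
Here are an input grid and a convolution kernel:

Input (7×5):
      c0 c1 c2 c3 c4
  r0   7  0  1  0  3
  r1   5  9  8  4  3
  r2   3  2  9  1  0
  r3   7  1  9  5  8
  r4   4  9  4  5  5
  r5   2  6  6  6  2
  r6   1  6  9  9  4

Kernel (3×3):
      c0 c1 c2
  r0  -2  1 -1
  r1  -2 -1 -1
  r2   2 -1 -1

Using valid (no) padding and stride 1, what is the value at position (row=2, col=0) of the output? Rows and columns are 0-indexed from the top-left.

The receptive field on the input at this output position is [3 2 9 / 7 1 9 / 4 9 4]. Elementwise product with the kernel and sum: 3·-2 + 2·1 + 9·-1 + 7·-2 + 1·-1 + 9·-1 + 4·2 + 9·-1 + 4·-1.

-42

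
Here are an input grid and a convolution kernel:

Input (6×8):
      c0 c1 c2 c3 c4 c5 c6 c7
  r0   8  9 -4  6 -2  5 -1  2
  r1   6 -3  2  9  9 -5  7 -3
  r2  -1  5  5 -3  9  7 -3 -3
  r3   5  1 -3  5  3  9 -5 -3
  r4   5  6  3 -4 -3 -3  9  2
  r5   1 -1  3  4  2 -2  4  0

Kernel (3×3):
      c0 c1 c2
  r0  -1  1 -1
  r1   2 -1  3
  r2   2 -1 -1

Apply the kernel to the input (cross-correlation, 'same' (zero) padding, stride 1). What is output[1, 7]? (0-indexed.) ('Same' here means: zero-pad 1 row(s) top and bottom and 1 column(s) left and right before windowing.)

17

The receptive field on the zero-padded input at this output position is [-1 2 0 / 7 -3 0 / -3 -3 0]. Elementwise product with the kernel and sum: -1·-1 + 2·1 + 0·-1 + 7·2 + -3·-1 + 0·3 + -3·2 + -3·-1 + 0·-1.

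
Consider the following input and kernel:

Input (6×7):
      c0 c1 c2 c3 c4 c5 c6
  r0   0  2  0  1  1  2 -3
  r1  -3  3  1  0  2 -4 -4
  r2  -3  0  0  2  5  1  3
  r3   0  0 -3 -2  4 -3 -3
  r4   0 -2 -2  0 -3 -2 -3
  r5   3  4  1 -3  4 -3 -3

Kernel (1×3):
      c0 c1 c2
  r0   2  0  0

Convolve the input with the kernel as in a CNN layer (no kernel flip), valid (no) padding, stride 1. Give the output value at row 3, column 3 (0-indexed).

-4

The receptive field on the input at this output position is [-2 4 -3]. Elementwise product with the kernel and sum: -2·2.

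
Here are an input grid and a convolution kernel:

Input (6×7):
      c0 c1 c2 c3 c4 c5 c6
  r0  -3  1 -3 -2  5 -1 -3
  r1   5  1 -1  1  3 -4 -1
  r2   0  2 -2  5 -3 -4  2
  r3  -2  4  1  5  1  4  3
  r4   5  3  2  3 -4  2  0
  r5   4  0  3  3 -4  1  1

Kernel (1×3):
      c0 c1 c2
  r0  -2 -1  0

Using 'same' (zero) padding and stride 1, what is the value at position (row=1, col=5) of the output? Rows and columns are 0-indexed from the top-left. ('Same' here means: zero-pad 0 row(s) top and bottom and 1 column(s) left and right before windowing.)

The receptive field on the zero-padded input at this output position is [3 -4 -1]. Elementwise product with the kernel and sum: 3·-2 + -4·-1.

-2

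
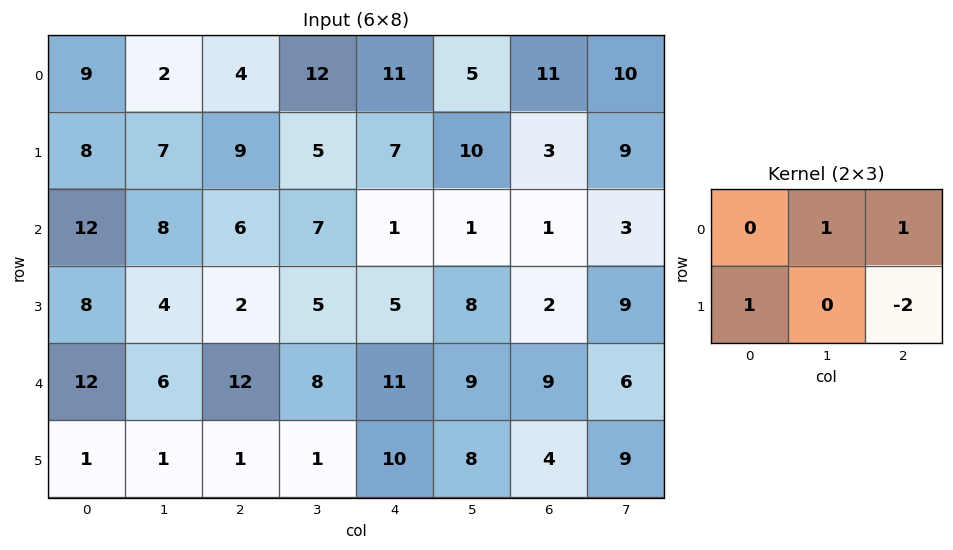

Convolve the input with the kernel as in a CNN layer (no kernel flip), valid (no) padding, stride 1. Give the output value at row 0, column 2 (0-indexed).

The receptive field on the input at this output position is [4 12 11 / 9 5 7]. Elementwise product with the kernel and sum: 12·1 + 11·1 + 9·1 + 7·-2.

18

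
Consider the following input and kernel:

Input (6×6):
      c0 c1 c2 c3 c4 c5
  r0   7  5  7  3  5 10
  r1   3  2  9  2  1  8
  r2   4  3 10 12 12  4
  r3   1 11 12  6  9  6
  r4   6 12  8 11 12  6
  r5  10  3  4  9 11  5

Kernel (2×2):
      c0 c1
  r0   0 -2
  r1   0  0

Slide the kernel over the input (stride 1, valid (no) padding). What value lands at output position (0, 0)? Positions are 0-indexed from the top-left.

The receptive field on the input at this output position is [7 5 / 3 2]. Elementwise product with the kernel and sum: 5·-2.

-10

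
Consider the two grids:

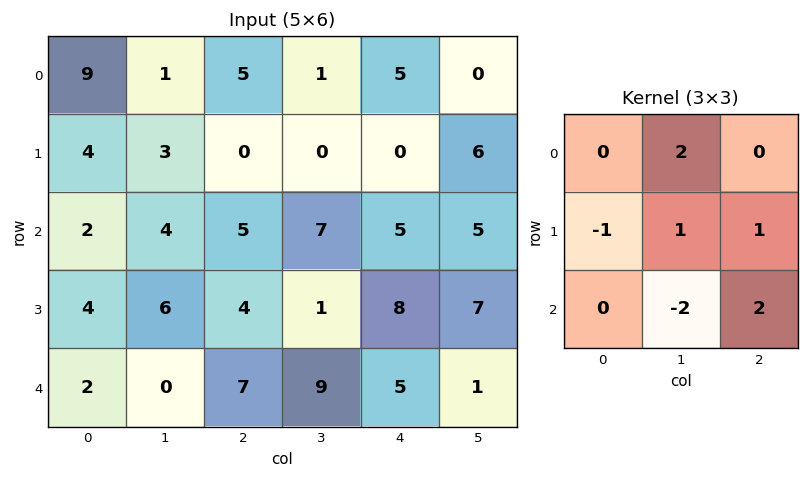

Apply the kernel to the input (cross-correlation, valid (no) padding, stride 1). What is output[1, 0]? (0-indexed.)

The receptive field on the input at this output position is [4 3 0 / 2 4 5 / 4 6 4]. Elementwise product with the kernel and sum: 3·2 + 2·-1 + 4·1 + 5·1 + 6·-2 + 4·2.

9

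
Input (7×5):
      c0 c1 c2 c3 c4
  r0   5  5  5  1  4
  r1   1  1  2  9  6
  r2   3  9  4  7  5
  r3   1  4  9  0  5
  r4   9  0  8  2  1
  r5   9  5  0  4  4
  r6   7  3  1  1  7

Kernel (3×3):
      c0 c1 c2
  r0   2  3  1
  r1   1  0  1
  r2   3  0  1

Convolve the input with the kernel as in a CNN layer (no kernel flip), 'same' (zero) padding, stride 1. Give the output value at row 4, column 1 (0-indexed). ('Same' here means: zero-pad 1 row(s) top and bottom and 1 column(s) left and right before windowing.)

67

The receptive field on the zero-padded input at this output position is [1 4 9 / 9 0 8 / 9 5 0]. Elementwise product with the kernel and sum: 1·2 + 4·3 + 9·1 + 9·1 + 8·1 + 9·3 + 0·1.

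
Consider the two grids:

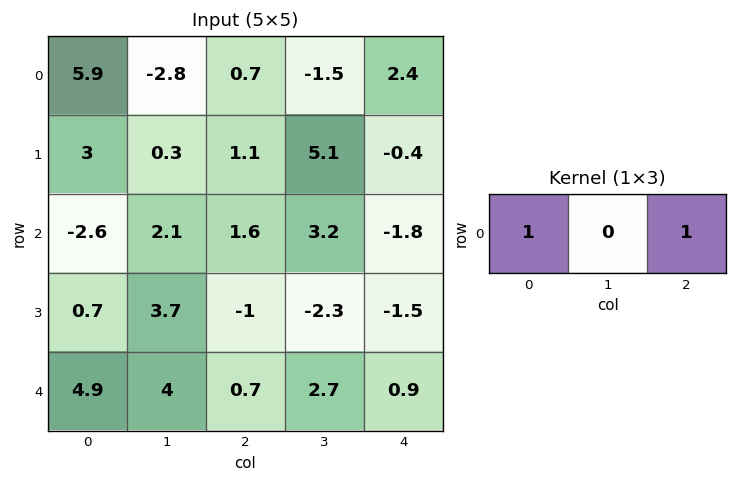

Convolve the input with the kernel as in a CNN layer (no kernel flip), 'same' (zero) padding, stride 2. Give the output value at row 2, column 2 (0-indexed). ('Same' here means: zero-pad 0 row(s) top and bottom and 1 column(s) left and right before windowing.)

The receptive field on the zero-padded input at this output position is [2.7 0.9 0]. Elementwise product with the kernel and sum: 2.7·1 + 0·1.

2.7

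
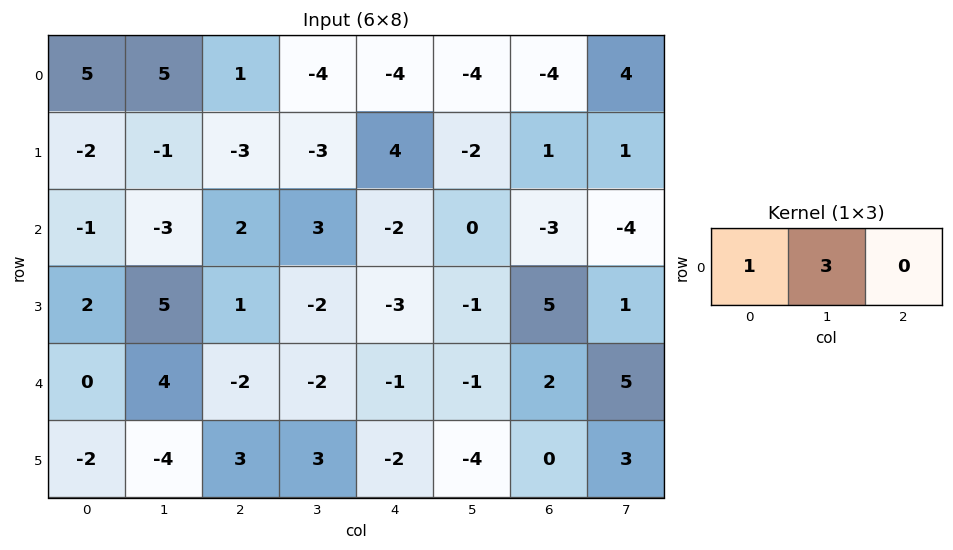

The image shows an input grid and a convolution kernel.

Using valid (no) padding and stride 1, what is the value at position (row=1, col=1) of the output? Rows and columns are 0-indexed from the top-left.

The receptive field on the input at this output position is [-1 -3 -3]. Elementwise product with the kernel and sum: -1·1 + -3·3.

-10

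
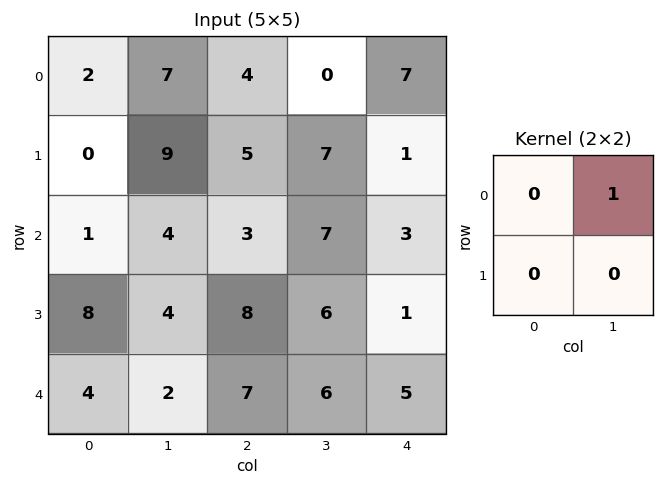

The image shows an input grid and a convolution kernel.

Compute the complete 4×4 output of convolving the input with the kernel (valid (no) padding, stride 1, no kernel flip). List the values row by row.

Output[0,0]: The receptive field on the input at this output position is [2 7 / 0 9]. Elementwise product with the kernel and sum: 7·1.
Output[0,1]: The receptive field on the input at this output position is [7 4 / 9 5]. Elementwise product with the kernel and sum: 4·1.

7 4 0 7
9 5 7 1
4 3 7 3
4 8 6 1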